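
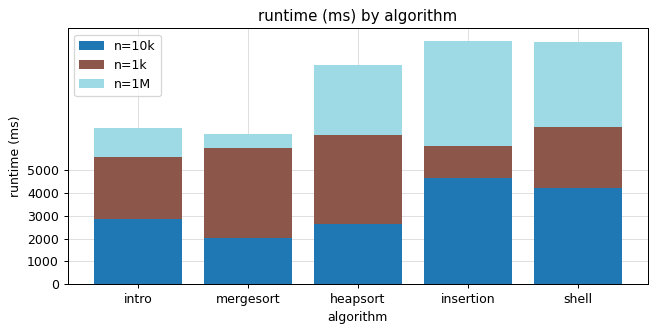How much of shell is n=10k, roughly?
≈ 4000

n=10k top ≈ 4000, bottom ≈ 0; segment ≈ 4000.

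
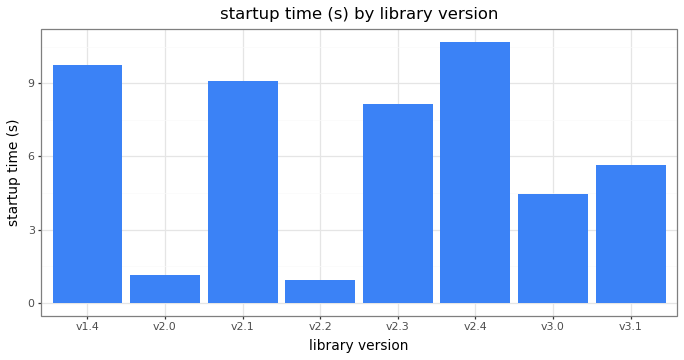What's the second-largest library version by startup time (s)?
v1.4

Top 3: v2.4 ≈ 11, v1.4 ≈ 10, v2.1 ≈ 9.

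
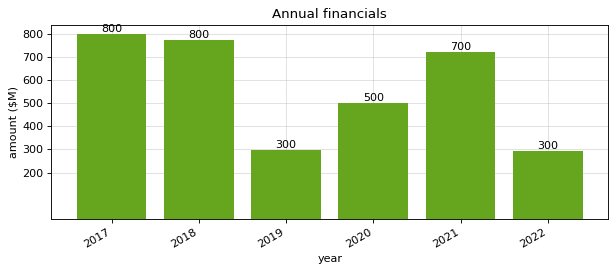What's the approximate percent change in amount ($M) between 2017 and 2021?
2017 ≈ 800, 2021 ≈ 700; (700 − 800) / 800 ≈ -12.5%.

≈ -12.5%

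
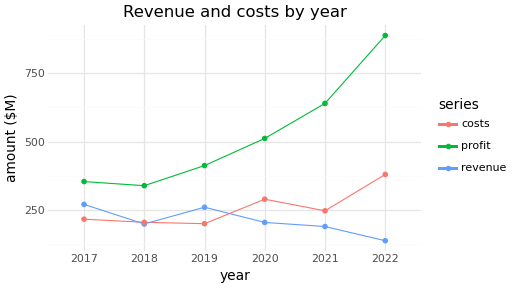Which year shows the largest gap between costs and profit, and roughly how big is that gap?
2022: costs ≈ 400, profit ≈ 900 → gap ≈ 500. Next-largest (2021) is only ≈ 400.

2022, ≈ 500 $M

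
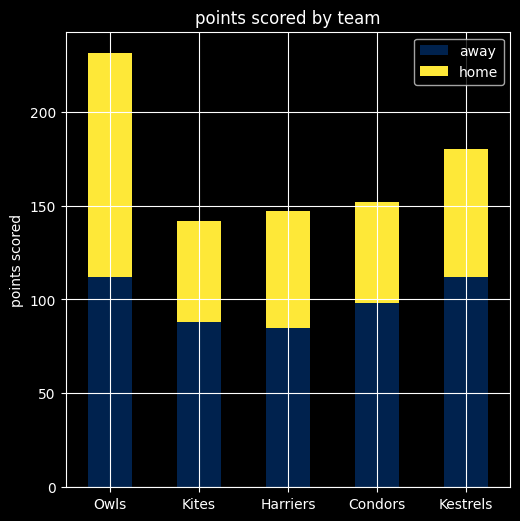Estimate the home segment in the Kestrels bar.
≈ 60

home top ≈ 180, bottom ≈ 120; segment ≈ 60.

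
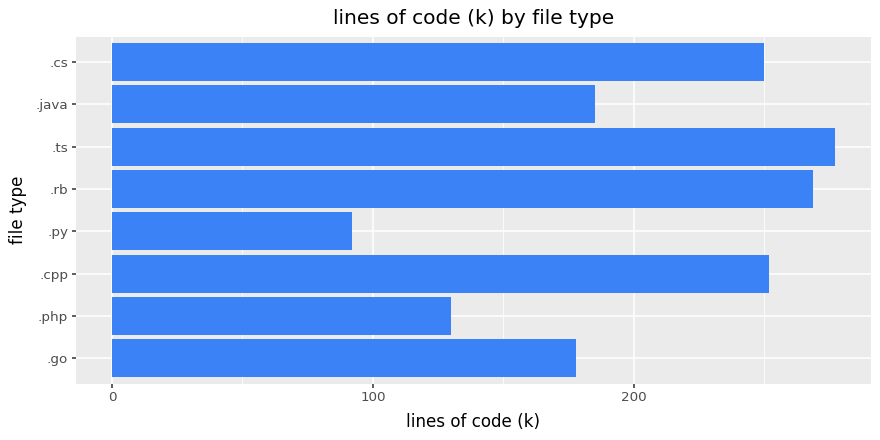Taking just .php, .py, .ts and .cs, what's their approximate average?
(125 + 100 + 275 + 250) / 4 ≈ 188.

≈ 188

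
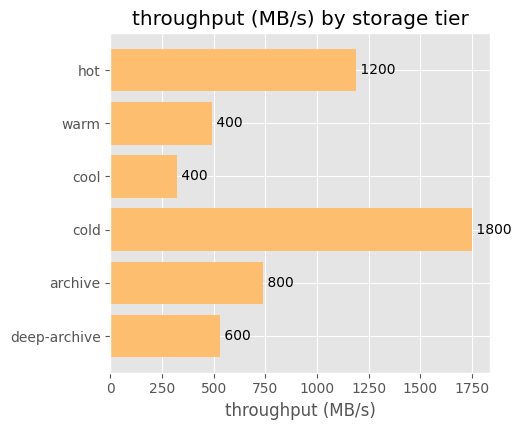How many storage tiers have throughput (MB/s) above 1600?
Above 1600: cold.

1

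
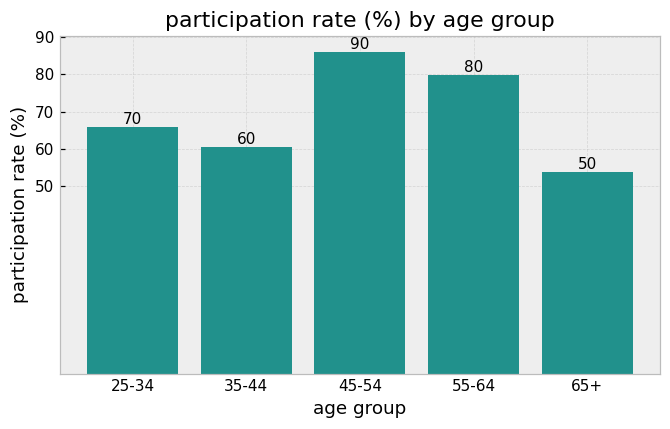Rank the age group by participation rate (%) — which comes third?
Top 4: 45-54 ≈ 90, 55-64 ≈ 80, 25-34 ≈ 70, 35-44 ≈ 60.

25-34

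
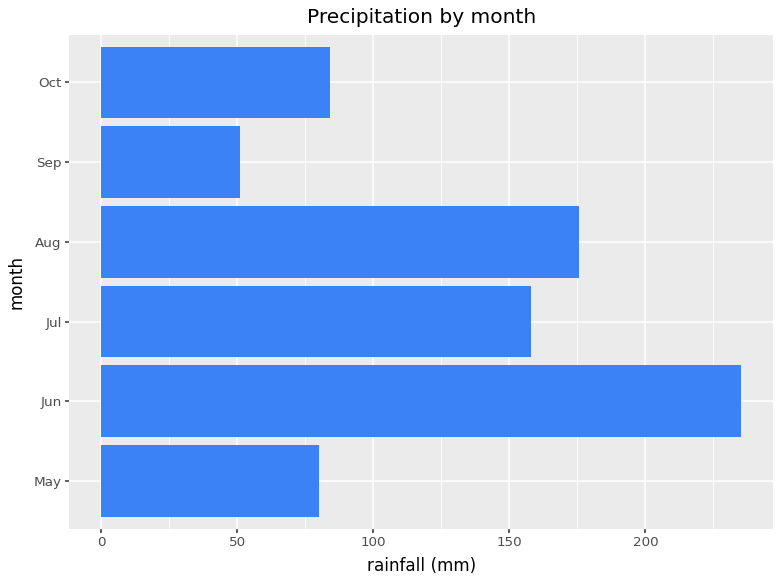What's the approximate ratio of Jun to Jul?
Jun ≈ 240, Jul ≈ 160; 240/160 ≈ 1.5.

≈ 1.5×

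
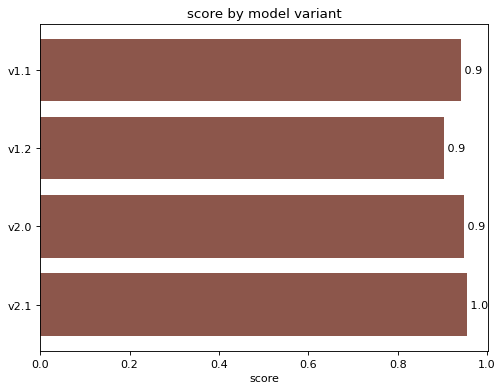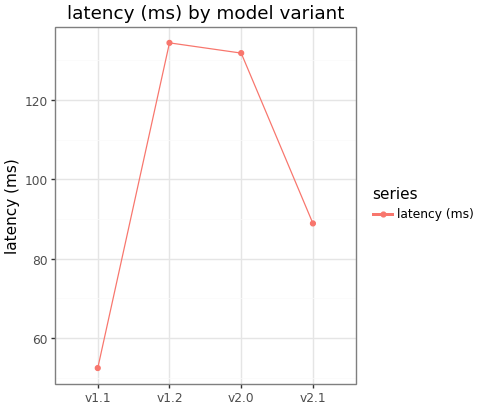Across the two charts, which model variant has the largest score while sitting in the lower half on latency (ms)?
Chart 2 median latency (ms) ≈ 120; below-median model variants: v1.1, v2.1. Among those, v2.1 has the highest score (≈ 1).

v2.1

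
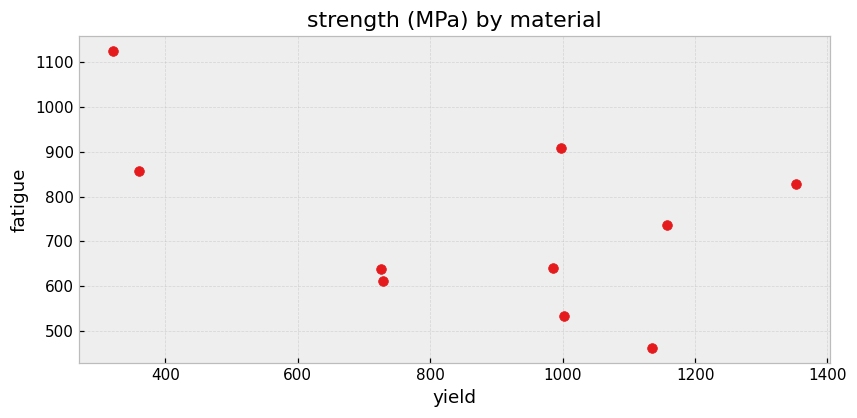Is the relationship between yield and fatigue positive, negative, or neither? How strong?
Points are negatively correlated; moderate (|r| ≈ 0.5).

negative, moderate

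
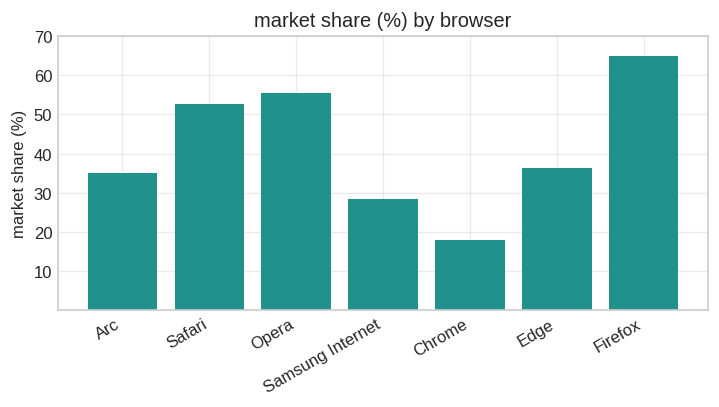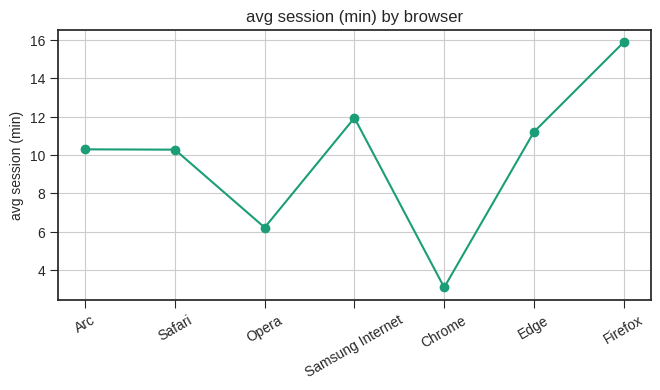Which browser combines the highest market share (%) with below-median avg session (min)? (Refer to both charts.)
Opera

Chart 2 median avg session (min) ≈ 10; below-median browsers: Safari, Opera, Chrome. Among those, Opera has the highest market share (%) (≈ 60).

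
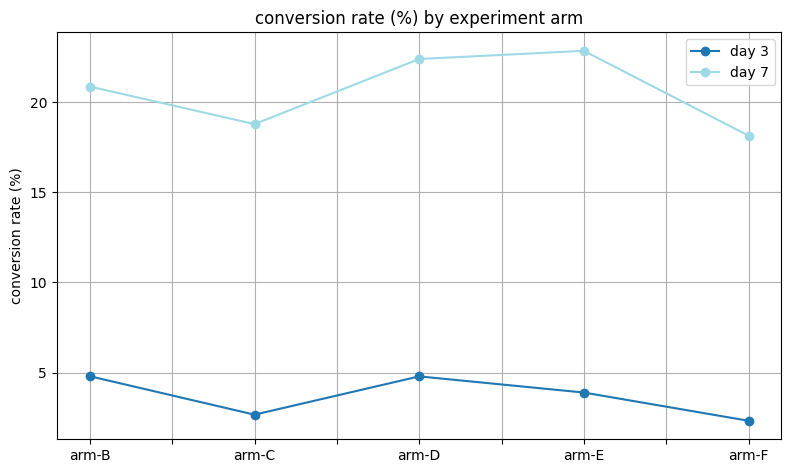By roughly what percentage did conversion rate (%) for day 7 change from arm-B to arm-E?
≈ +10%

arm-B ≈ 20, arm-E ≈ 22; (22 − 20) / 20 ≈ +10%.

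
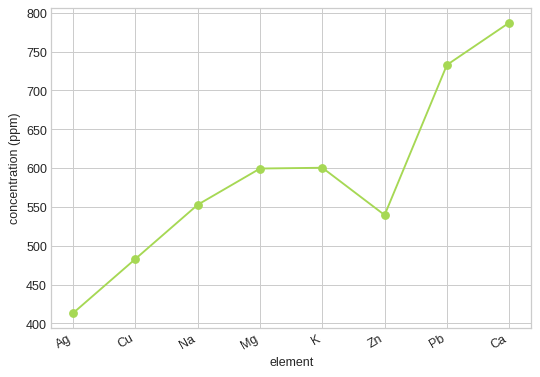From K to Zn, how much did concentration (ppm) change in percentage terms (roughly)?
K ≈ 600, Zn ≈ 550; (550 − 600) / 600 ≈ -8.3%.

≈ -8.3%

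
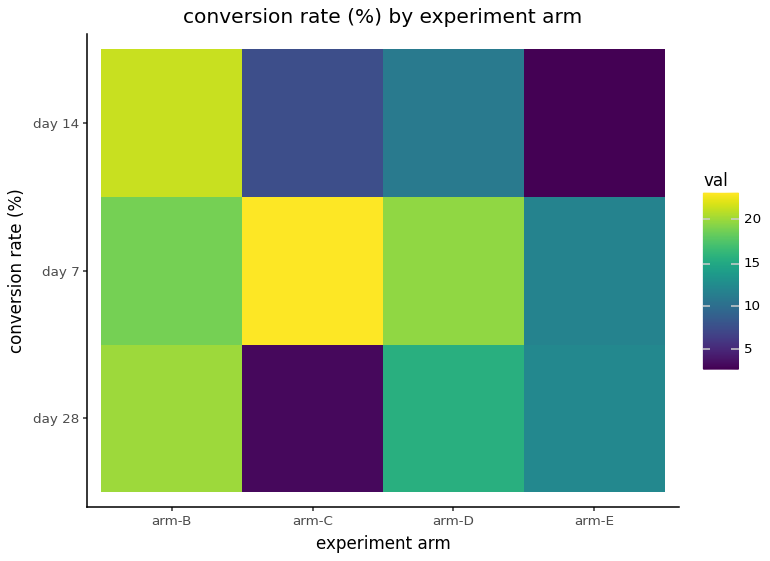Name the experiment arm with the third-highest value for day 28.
Top 4 for day 28: arm-B ≈ 20, arm-D ≈ 16, arm-E ≈ 12, arm-C ≈ 4.

arm-E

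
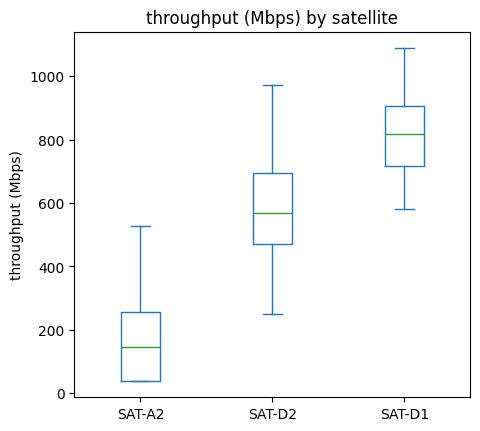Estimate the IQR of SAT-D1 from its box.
Q3 ≈ 900, Q1 ≈ 700; IQR ≈ 200.

≈ 200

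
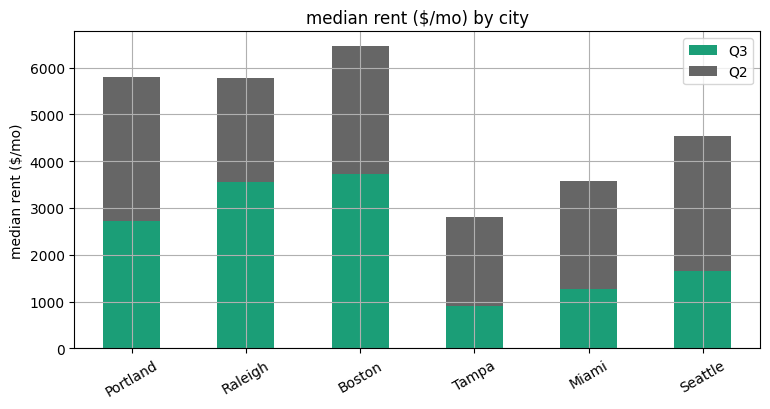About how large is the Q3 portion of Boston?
≈ 4000

Q3 top ≈ 4000, bottom ≈ 0; segment ≈ 4000.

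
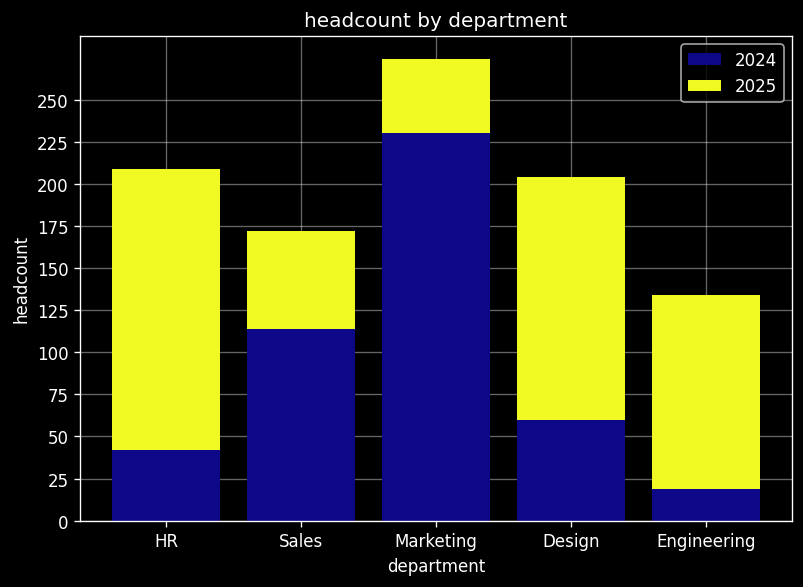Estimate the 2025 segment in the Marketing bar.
2025 top ≈ 275, bottom ≈ 225; segment ≈ 50.

≈ 50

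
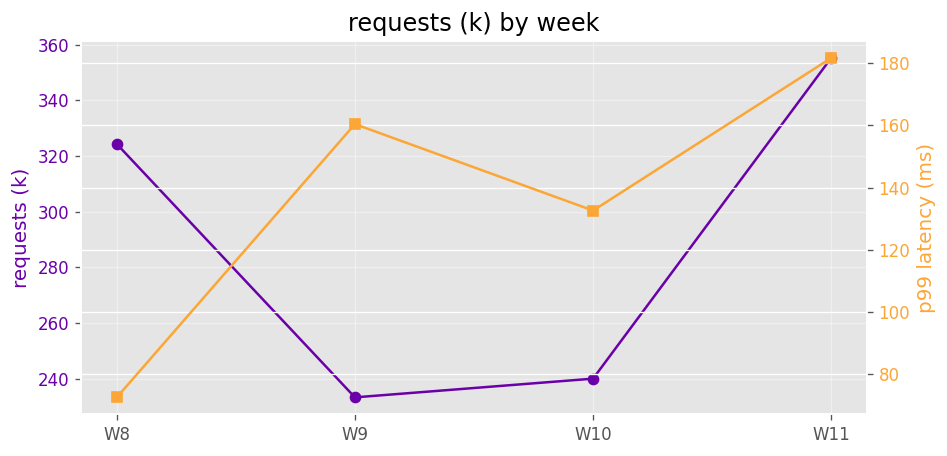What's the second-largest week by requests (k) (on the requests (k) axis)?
Top 3 (on the requests (k) axis): W11 ≈ 360, W8 ≈ 320, W10 ≈ 240.

W8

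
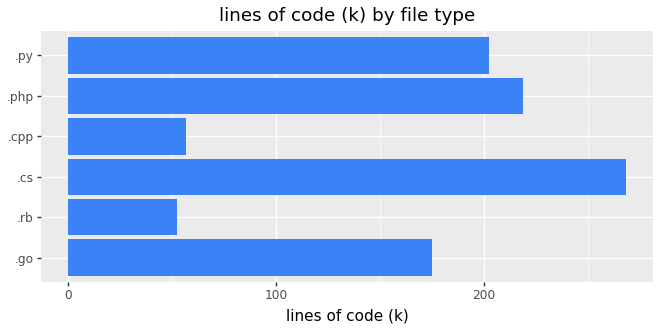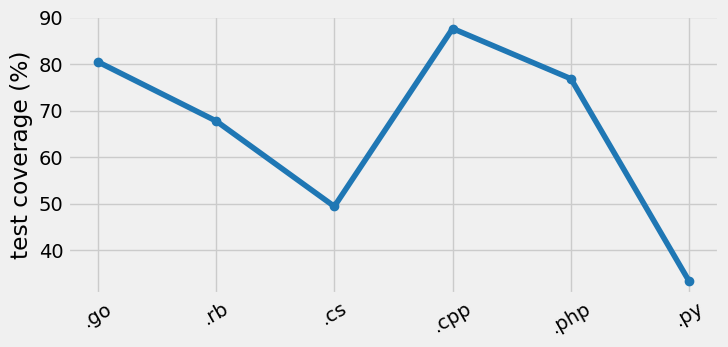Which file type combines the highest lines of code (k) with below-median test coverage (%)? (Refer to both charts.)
Chart 2 median test coverage (%) ≈ 70; below-median file types: .rb, .cs, .py. Among those, .cs has the highest lines of code (k) (≈ 275).

.cs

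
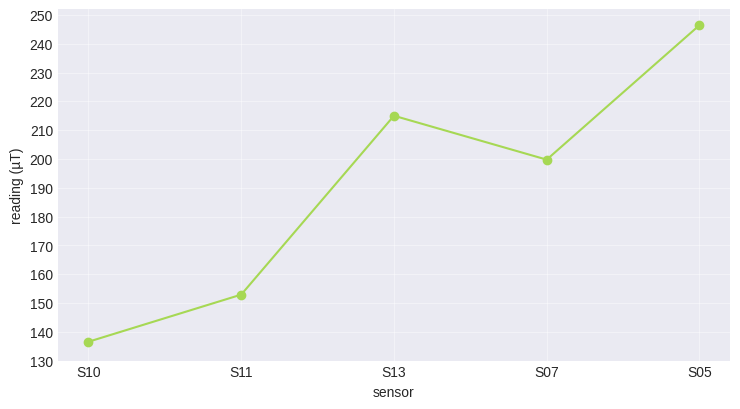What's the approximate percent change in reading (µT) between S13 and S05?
≈ +13.6%

S13 ≈ 220, S05 ≈ 250; (250 − 220) / 220 ≈ +13.6%.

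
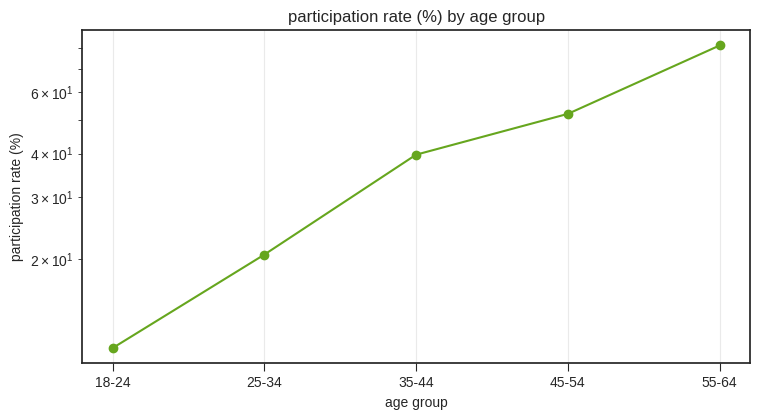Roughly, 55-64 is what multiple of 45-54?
≈ 1.6×

55-64 ≈ 80, 45-54 ≈ 50; 80/50 ≈ 1.6.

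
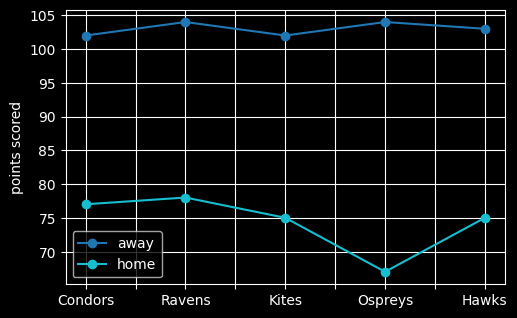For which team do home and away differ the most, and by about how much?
Ospreys: home ≈ 65, away ≈ 105 → gap ≈ 40. Next-largest (Hawks) is only ≈ 30.

Ospreys, ≈ 40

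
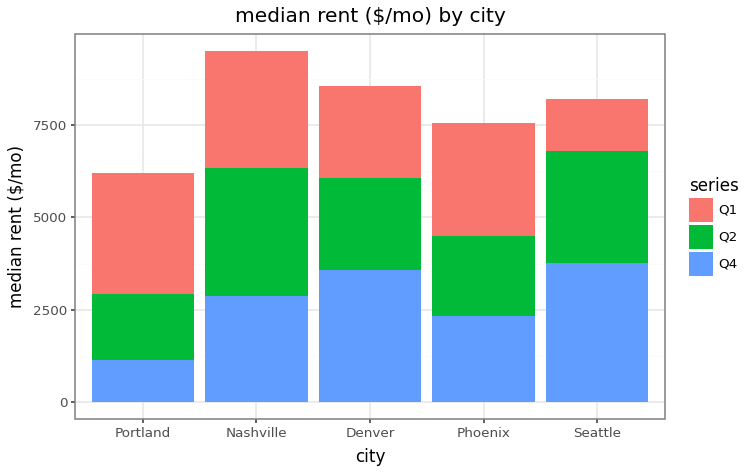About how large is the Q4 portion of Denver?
Q4 top ≈ 4000, bottom ≈ 0; segment ≈ 4000.

≈ 4000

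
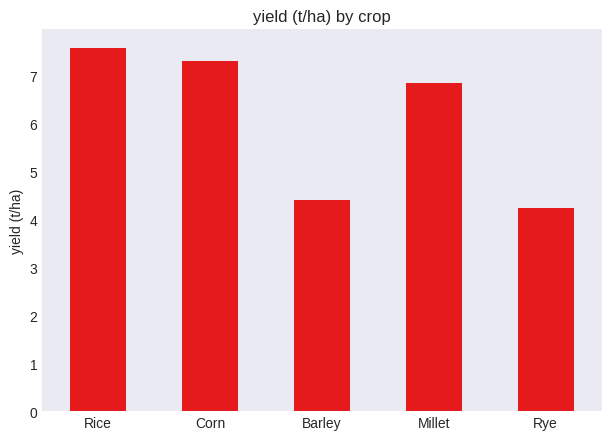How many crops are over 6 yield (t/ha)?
3

Above 6: Rice, Corn, Millet.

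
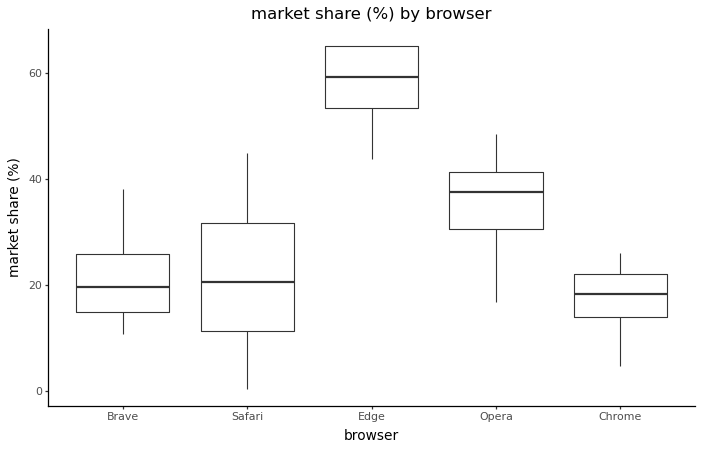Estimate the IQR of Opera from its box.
≈ 10

Q3 ≈ 40, Q1 ≈ 30; IQR ≈ 10.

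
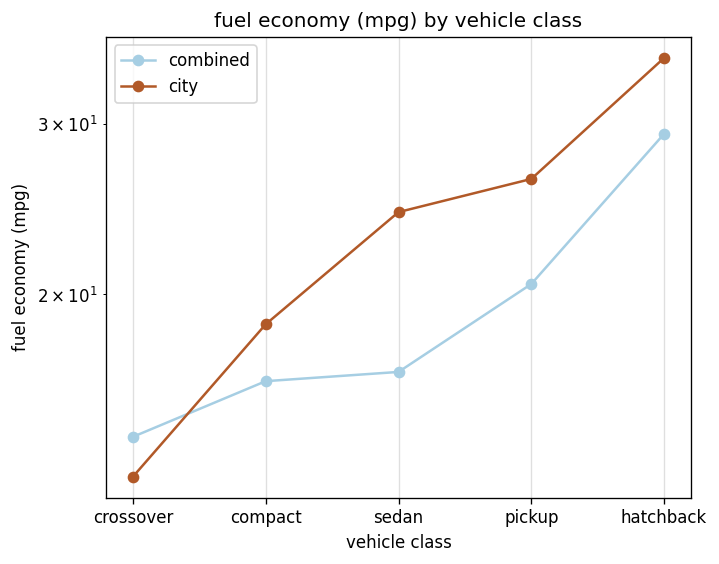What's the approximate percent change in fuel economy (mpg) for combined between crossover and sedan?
≈ +14.3%

crossover ≈ 14, sedan ≈ 16; (16 − 14) / 14 ≈ +14.3%.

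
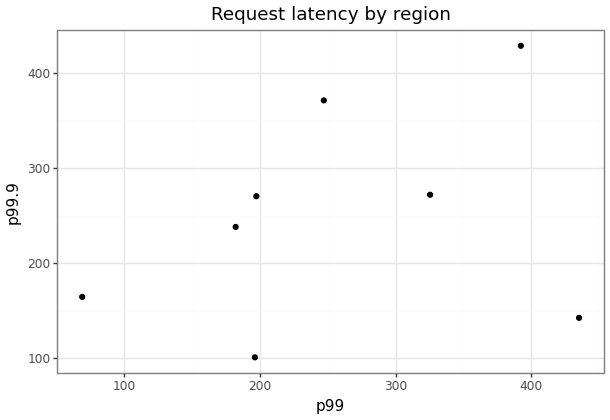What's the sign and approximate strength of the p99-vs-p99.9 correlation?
Points are positively correlated; weak (|r| ≈ 0.3).

positive, weak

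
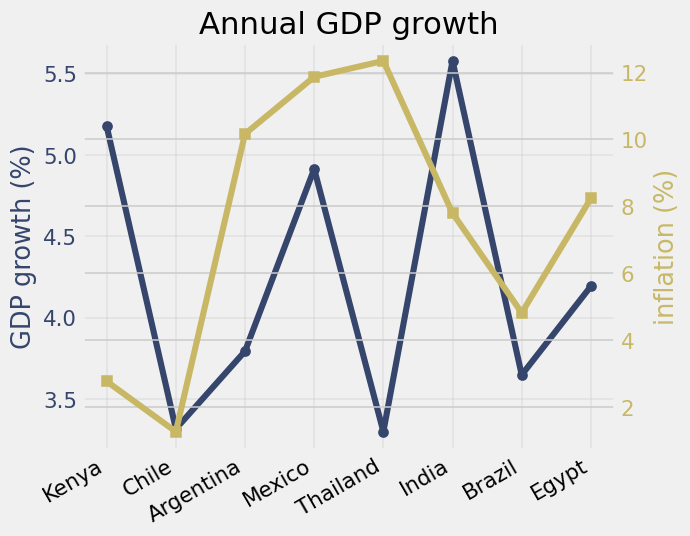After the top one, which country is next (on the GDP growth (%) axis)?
Kenya

Top 3 (on the GDP growth (%) axis): India ≈ 5.6, Kenya ≈ 5.2, Mexico ≈ 5.0.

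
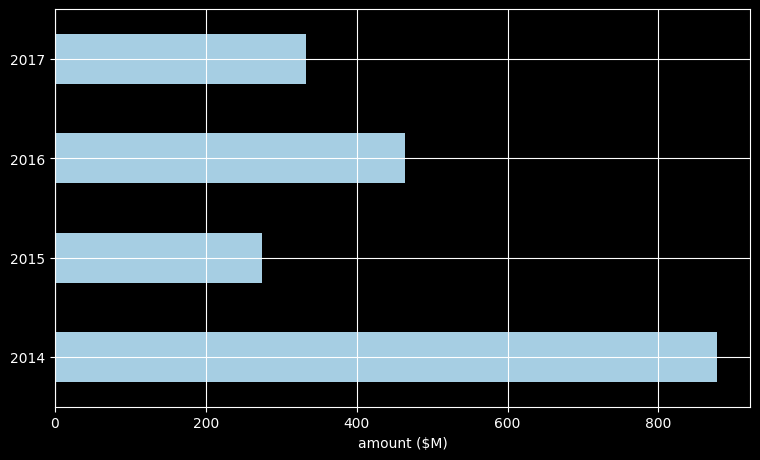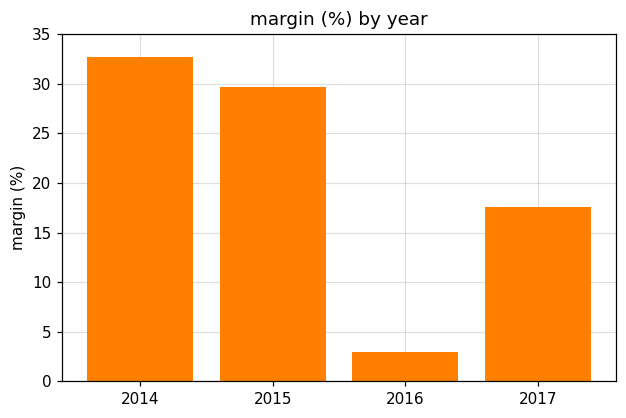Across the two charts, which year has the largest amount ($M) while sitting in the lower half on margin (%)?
Chart 2 median margin (%) ≈ 25; below-median years: 2016, 2017. Among those, 2016 has the highest amount ($M) (≈ 500).

2016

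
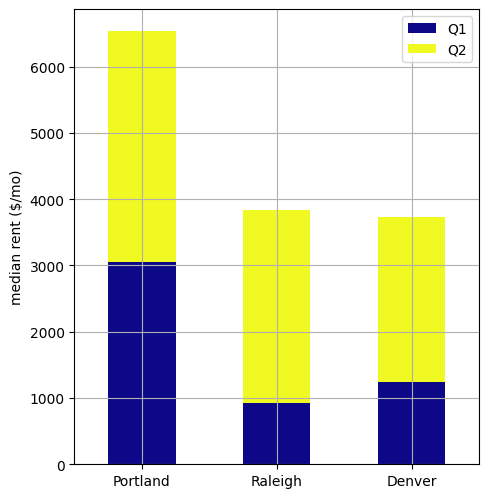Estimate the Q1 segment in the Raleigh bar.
≈ 1000

Q1 top ≈ 1000, bottom ≈ 0; segment ≈ 1000.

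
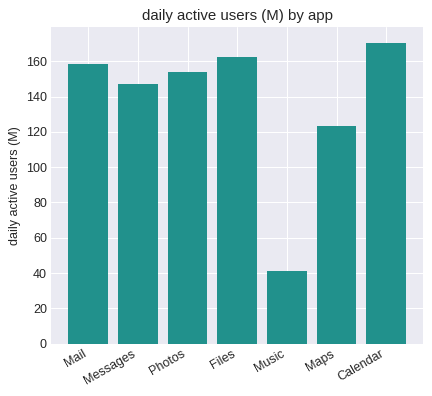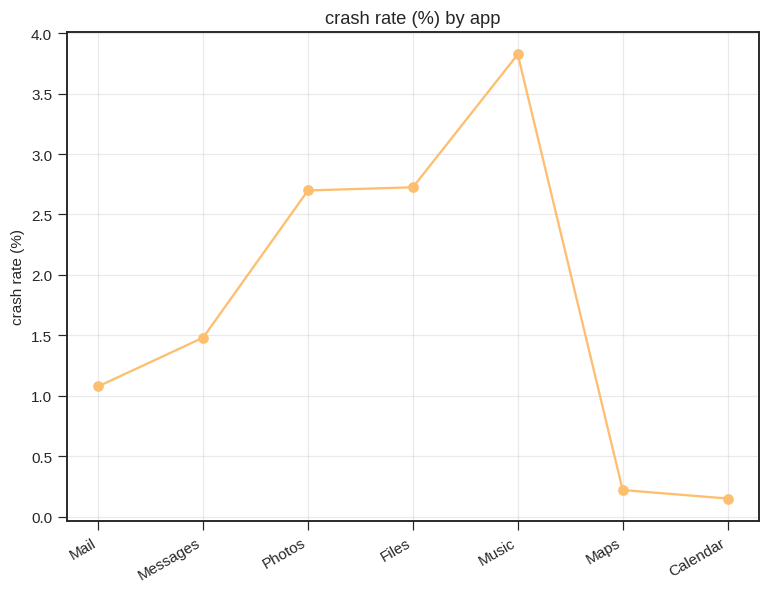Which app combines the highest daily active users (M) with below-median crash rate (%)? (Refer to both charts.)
Chart 2 median crash rate (%) ≈ 1.5; below-median apps: Mail, Maps, Calendar. Among those, Calendar has the highest daily active users (M) (≈ 180).

Calendar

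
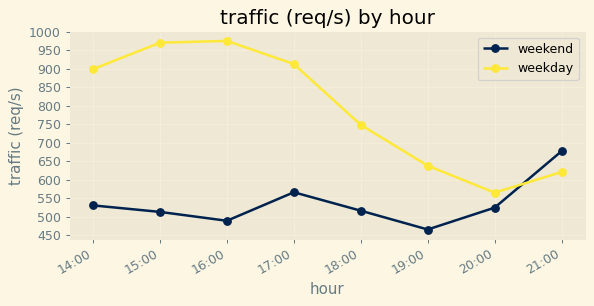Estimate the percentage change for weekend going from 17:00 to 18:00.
≈ -9.1%

17:00 ≈ 550, 18:00 ≈ 500; (500 − 550) / 550 ≈ -9.1%.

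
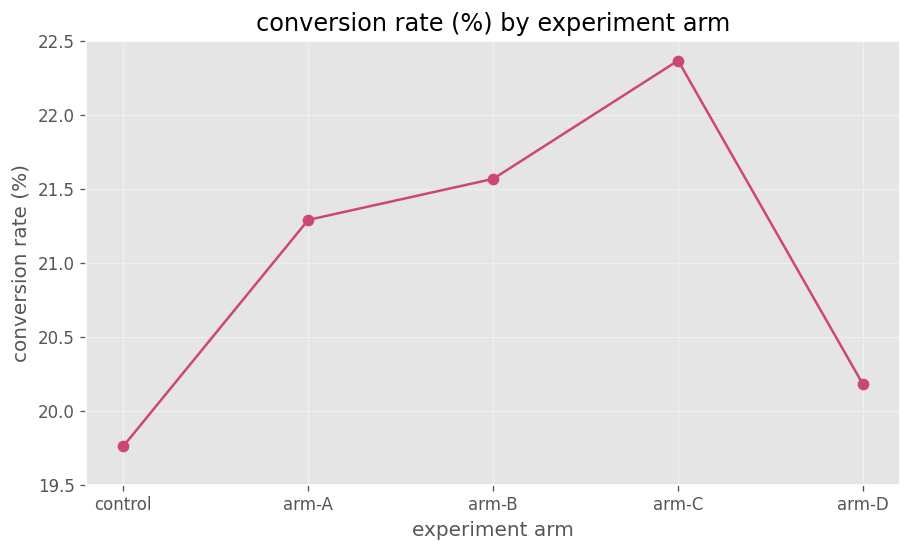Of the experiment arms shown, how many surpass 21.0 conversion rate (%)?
Above 21.0: arm-A, arm-B, arm-C.

3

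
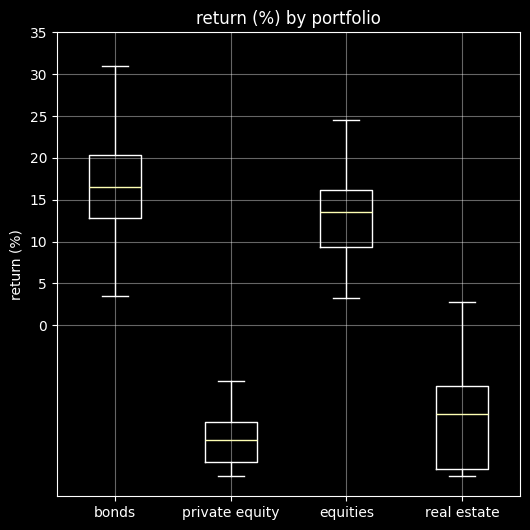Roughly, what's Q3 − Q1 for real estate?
≈ 10

Q3 ≈ -5, Q1 ≈ -15; IQR ≈ 10.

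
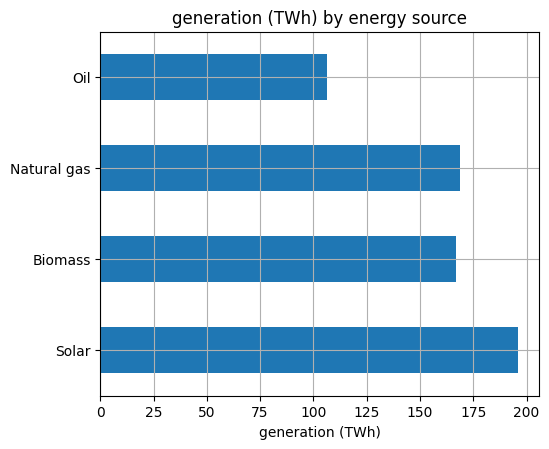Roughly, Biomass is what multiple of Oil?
Biomass ≈ 160, Oil ≈ 100; 160/100 ≈ 1.6.

≈ 1.6×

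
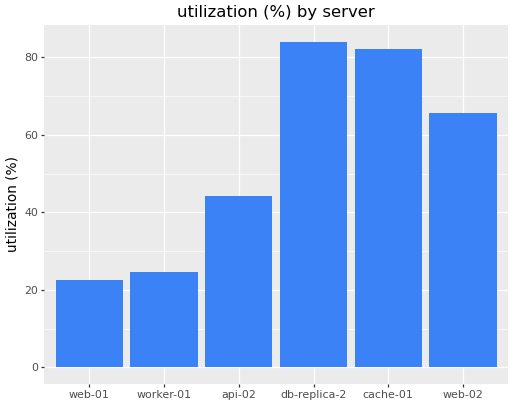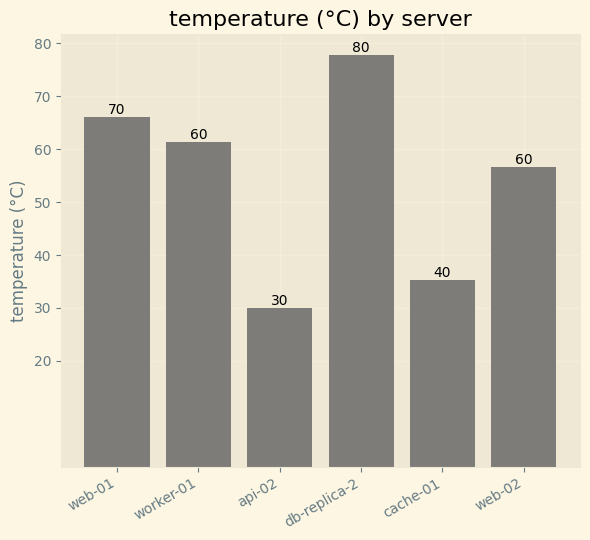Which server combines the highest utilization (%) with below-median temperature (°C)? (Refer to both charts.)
Chart 2 median temperature (°C) ≈ 60; below-median servers: api-02, cache-01, web-02. Among those, cache-01 has the highest utilization (%) (≈ 80).

cache-01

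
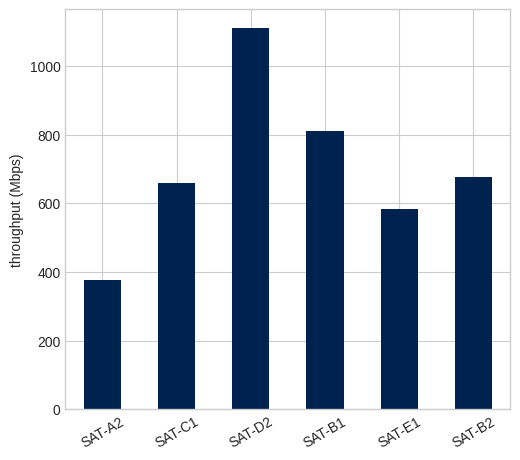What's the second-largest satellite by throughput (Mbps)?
SAT-B1

Top 3: SAT-D2 ≈ 1100, SAT-B1 ≈ 800, SAT-B2 ≈ 700.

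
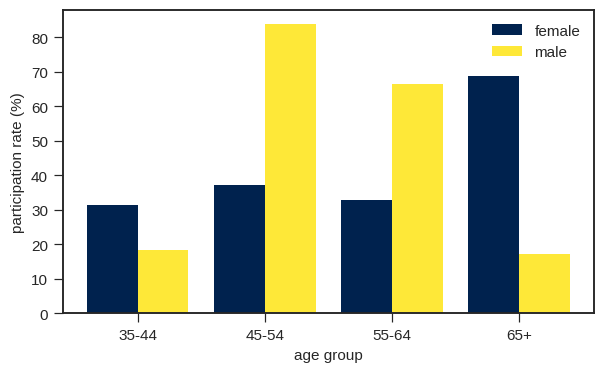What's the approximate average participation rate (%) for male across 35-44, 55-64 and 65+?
(20 + 70 + 20) / 3 ≈ 37.

≈ 37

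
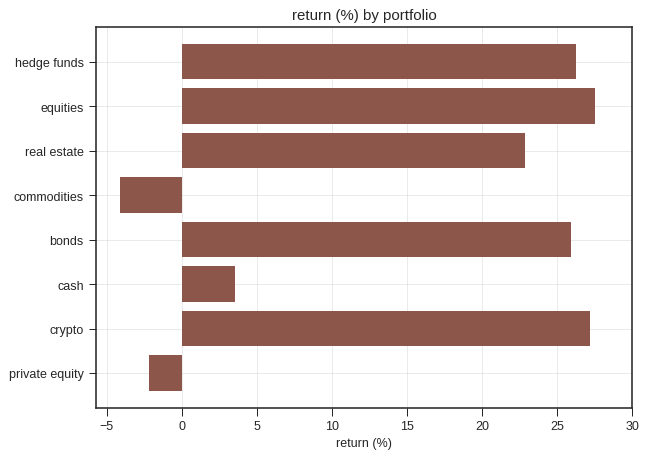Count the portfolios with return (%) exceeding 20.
Above 20: hedge funds, equities, real estate, bonds, crypto.

5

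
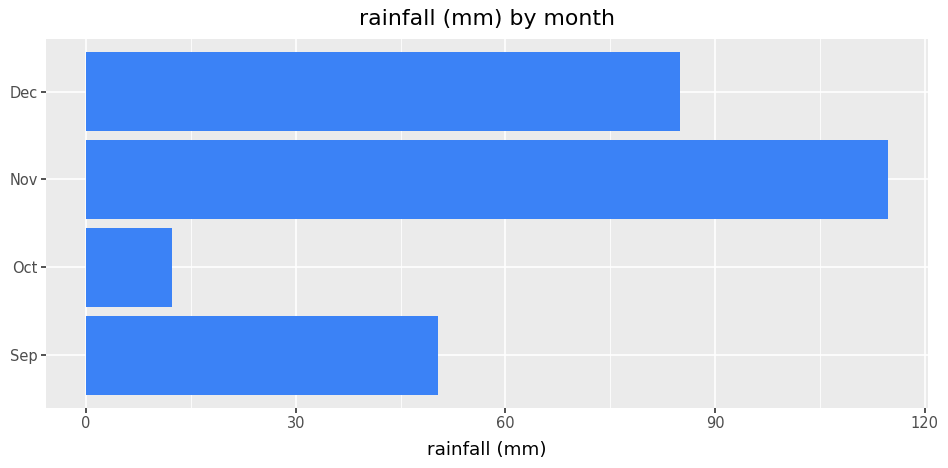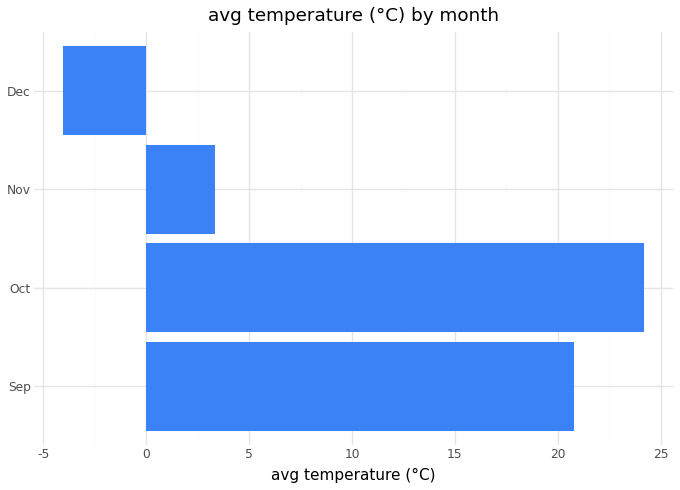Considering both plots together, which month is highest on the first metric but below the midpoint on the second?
Chart 2 median avg temperature (°C) ≈ 10; below-median months: Nov, Dec. Among those, Nov has the highest rainfall (mm) (≈ 120).

Nov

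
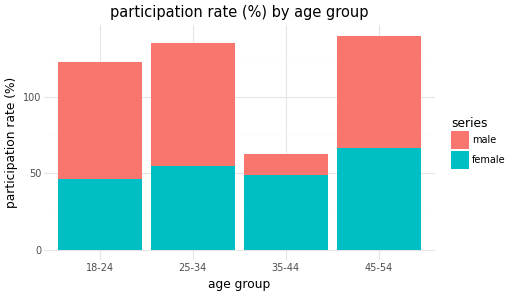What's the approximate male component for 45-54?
≈ 80

male top ≈ 140, bottom ≈ 60; segment ≈ 80.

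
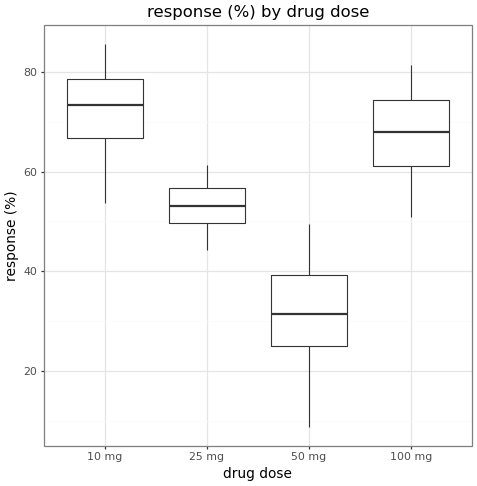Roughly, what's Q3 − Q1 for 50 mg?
≈ 15

Q3 ≈ 40, Q1 ≈ 25; IQR ≈ 15.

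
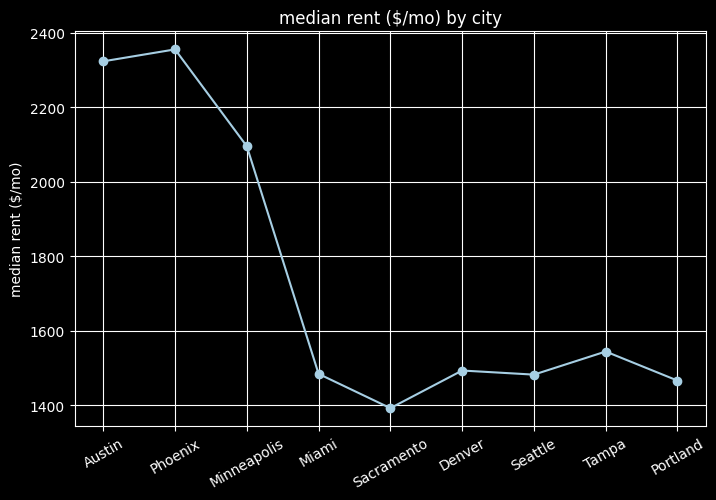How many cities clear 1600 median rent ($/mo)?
Above 1600: Austin, Phoenix, Minneapolis.

3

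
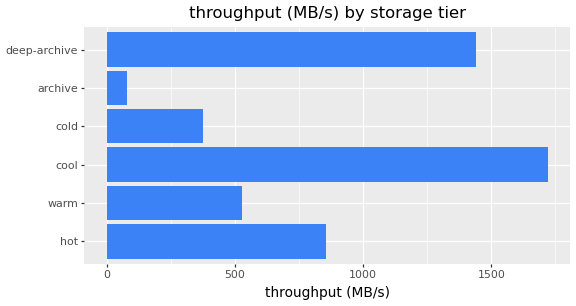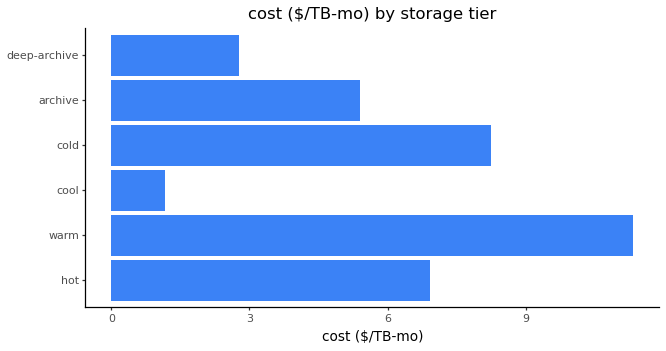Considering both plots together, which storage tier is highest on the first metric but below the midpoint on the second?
Chart 2 median cost ($/TB-mo) ≈ 6; below-median storage tiers: cool, archive, deep-archive. Among those, cool has the highest throughput (MB/s) (≈ 1800).

cool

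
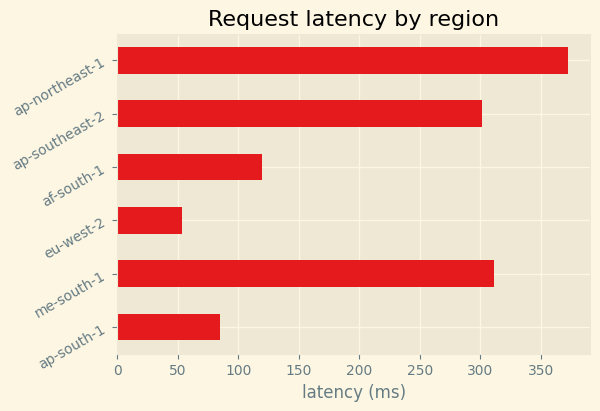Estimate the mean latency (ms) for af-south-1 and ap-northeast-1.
≈ 225

(100 + 350) / 2 ≈ 225.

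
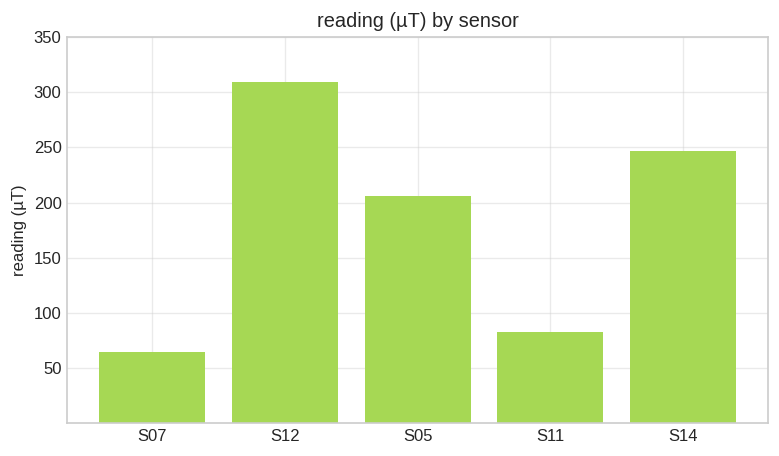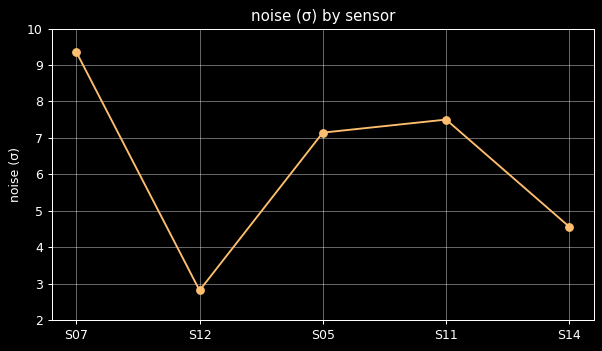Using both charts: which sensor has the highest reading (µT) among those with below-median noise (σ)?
Chart 2 median noise (σ) ≈ 7; below-median sensors: S12, S14. Among those, S12 has the highest reading (µT) (≈ 300).

S12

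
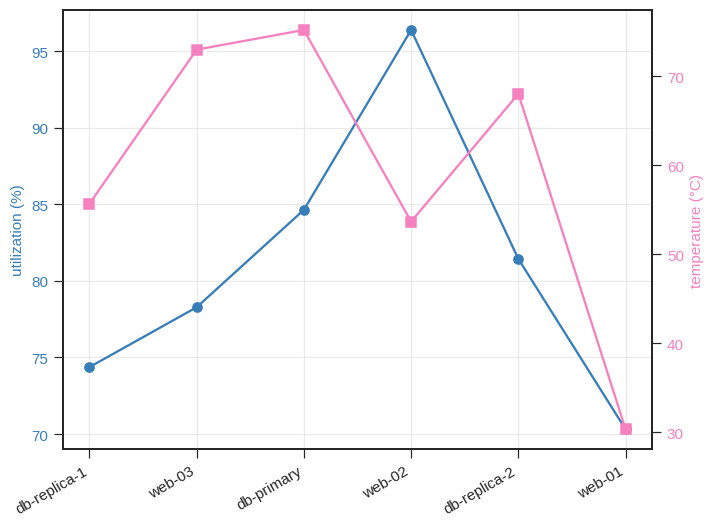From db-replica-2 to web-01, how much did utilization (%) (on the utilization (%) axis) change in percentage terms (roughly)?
≈ -12.5%

db-replica-2 ≈ 80, web-01 ≈ 70; (70 − 80) / 80 ≈ -12.5%.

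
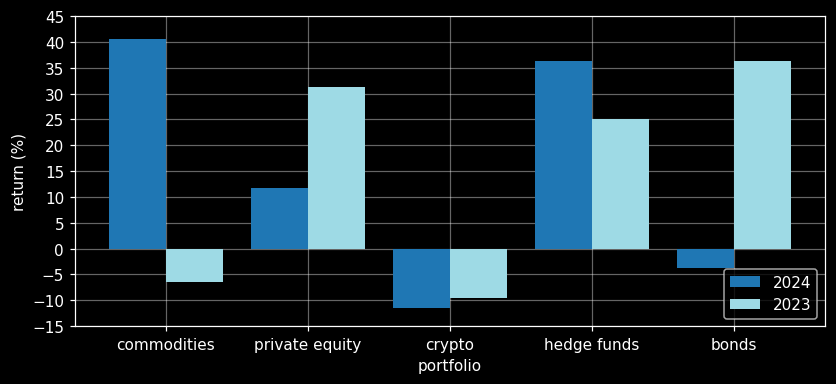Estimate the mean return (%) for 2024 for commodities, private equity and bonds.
≈ 15

(40 + 10 + -5) / 3 ≈ 15.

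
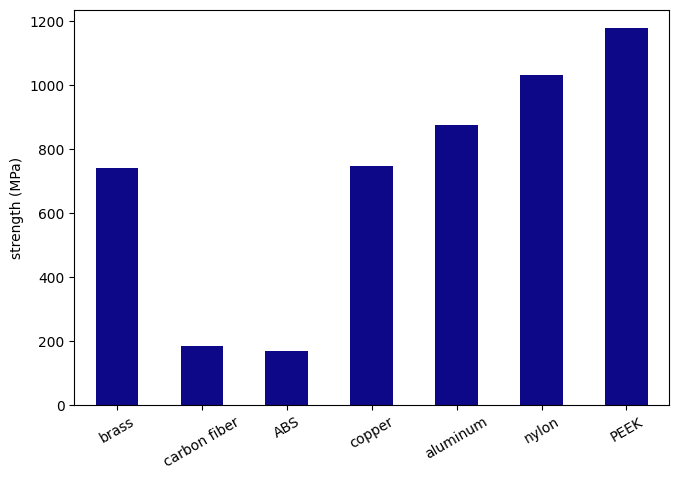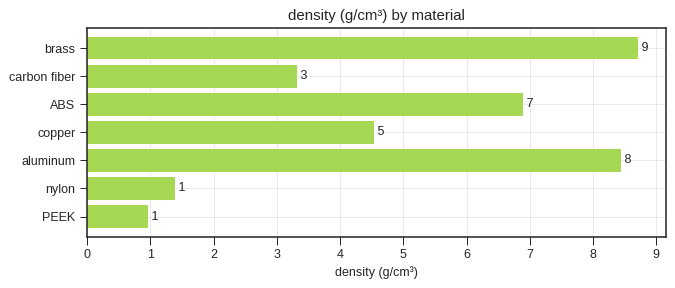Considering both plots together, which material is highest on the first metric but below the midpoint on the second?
Chart 2 median density (g/cm³) ≈ 5; below-median materials: carbon fiber, nylon, PEEK. Among those, PEEK has the highest strength (MPa) (≈ 1200).

PEEK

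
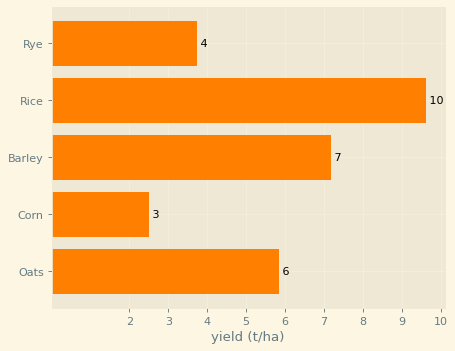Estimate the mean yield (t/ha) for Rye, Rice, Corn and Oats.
(4 + 10 + 3 + 6) / 4 ≈ 6.

≈ 6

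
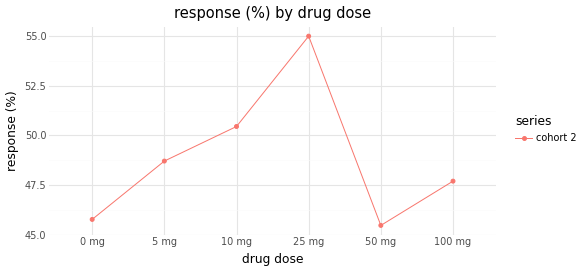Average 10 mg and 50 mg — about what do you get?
≈ 48

(50 + 45) / 2 ≈ 48.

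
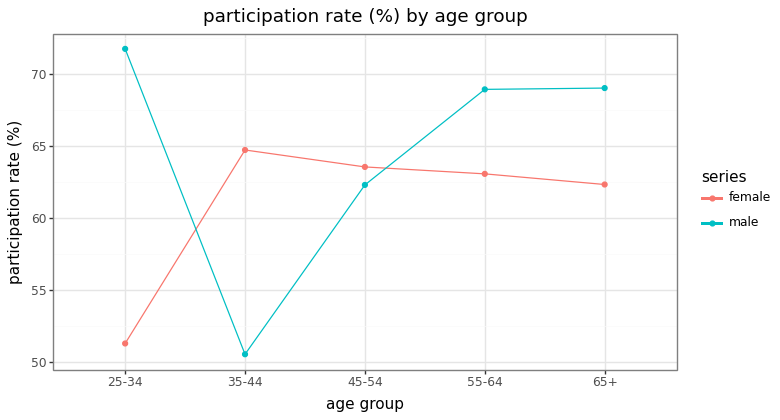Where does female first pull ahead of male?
25-34: female ≈ 52 vs male ≈ 72 (not yet); 35-44: female ≈ 64 vs male ≈ 50 (first crossover).

35-44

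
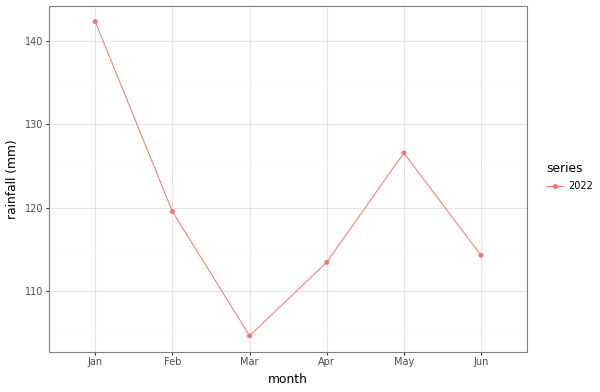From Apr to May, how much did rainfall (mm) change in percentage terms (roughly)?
Apr ≈ 115, May ≈ 125; (125 − 115) / 115 ≈ +8.7%.

≈ +8.7%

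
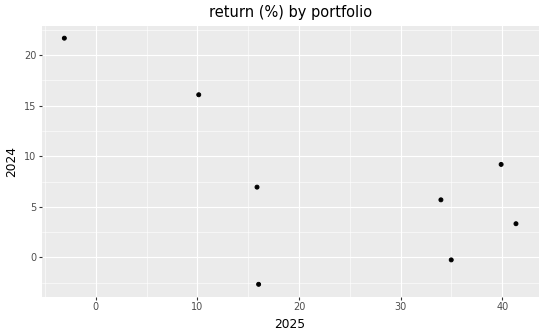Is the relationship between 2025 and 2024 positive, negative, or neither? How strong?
negative, moderate

Points are negatively correlated; moderate (|r| ≈ 0.6).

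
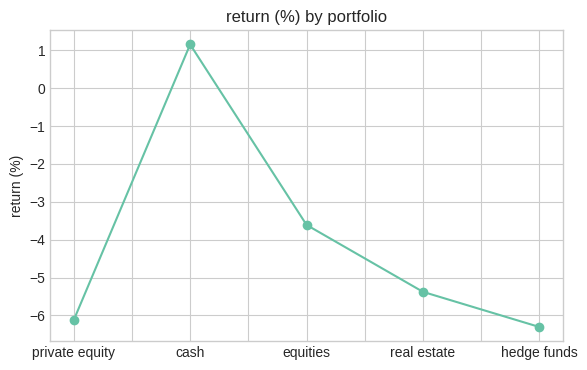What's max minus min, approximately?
≈ 7

Max cash ≈ 1, min hedge funds ≈ -6; range ≈ 7.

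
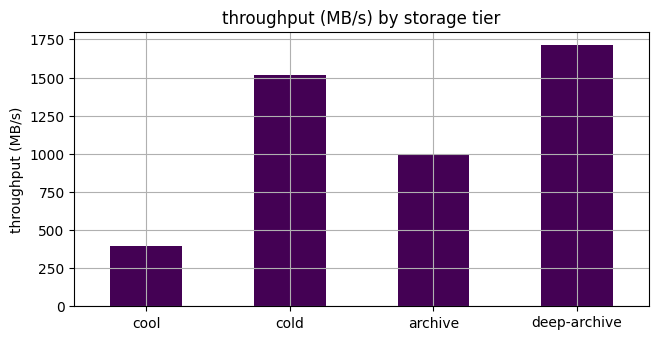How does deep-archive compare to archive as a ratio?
≈ 1.8×

deep-archive ≈ 1800, archive ≈ 1000; 1800/1000 ≈ 1.8.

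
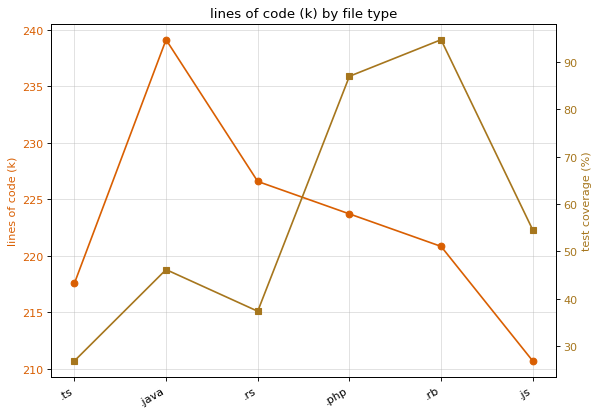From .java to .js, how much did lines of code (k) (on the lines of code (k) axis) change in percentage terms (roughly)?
.java ≈ 240, .js ≈ 210; (210 − 240) / 240 ≈ -12.5%.

≈ -12.5%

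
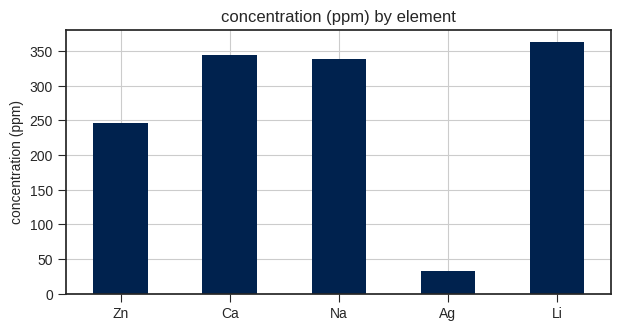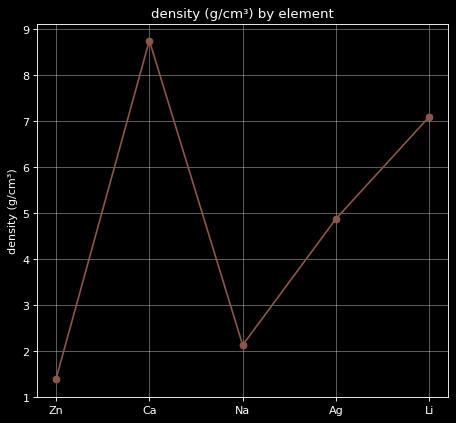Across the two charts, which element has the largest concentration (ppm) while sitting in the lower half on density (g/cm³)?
Chart 2 median density (g/cm³) ≈ 5; below-median elements: Zn, Na. Among those, Na has the highest concentration (ppm) (≈ 350).

Na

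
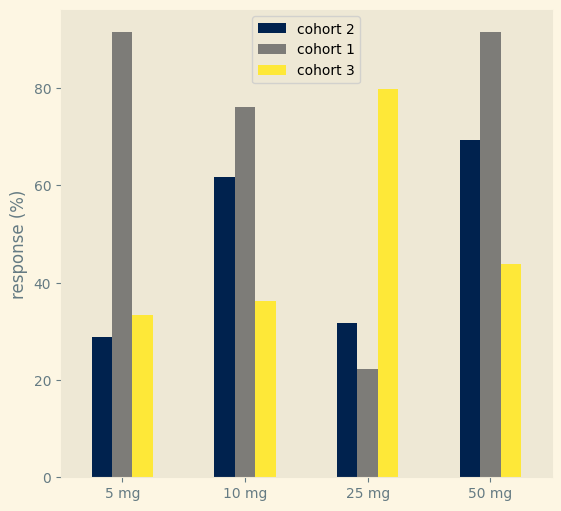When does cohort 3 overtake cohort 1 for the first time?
25 mg

10 mg: cohort 3 ≈ 40 vs cohort 1 ≈ 80 (not yet); 25 mg: cohort 3 ≈ 80 vs cohort 1 ≈ 20 (first crossover).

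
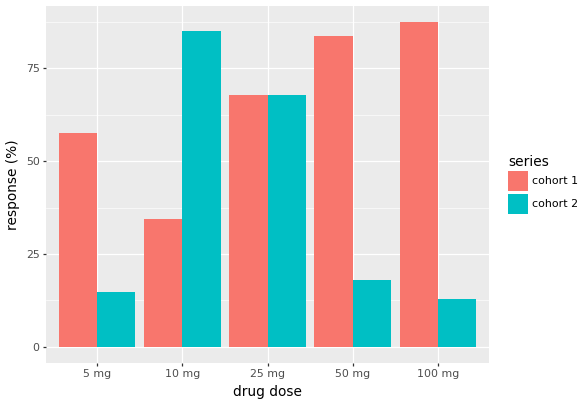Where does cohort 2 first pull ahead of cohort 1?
5 mg: cohort 2 ≈ 10 vs cohort 1 ≈ 60 (not yet); 10 mg: cohort 2 ≈ 90 vs cohort 1 ≈ 30 (first crossover).

10 mg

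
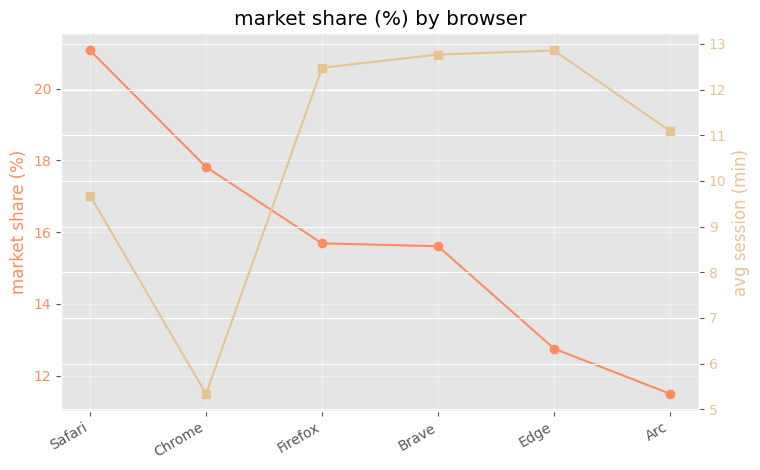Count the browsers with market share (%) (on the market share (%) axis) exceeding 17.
2

Above 17: Safari, Chrome.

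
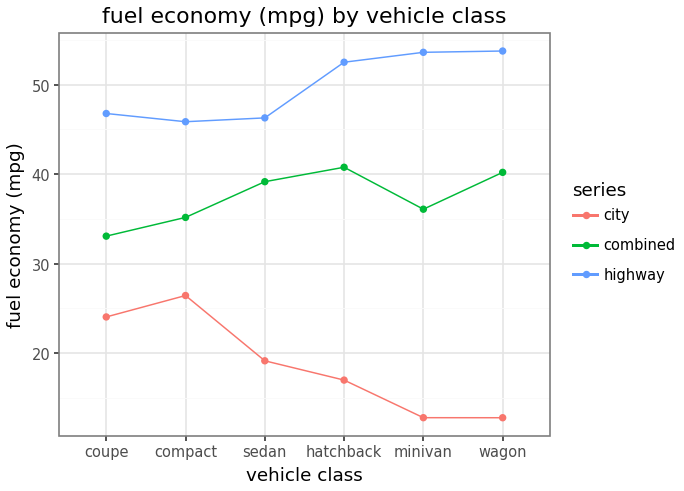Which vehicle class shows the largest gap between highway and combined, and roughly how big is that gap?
minivan: highway ≈ 55, combined ≈ 35 → gap ≈ 20. Next-largest (coupe) is only ≈ 10.

minivan, ≈ 20 mpg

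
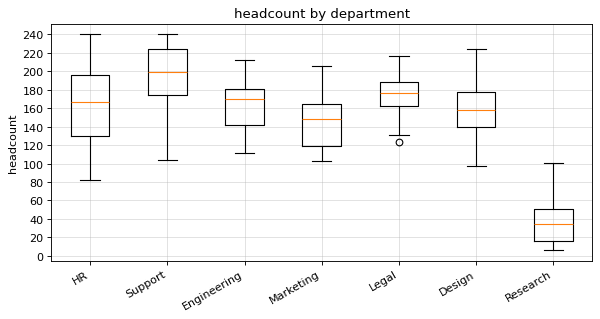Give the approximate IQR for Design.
≈ 40

Q3 ≈ 180, Q1 ≈ 140; IQR ≈ 40.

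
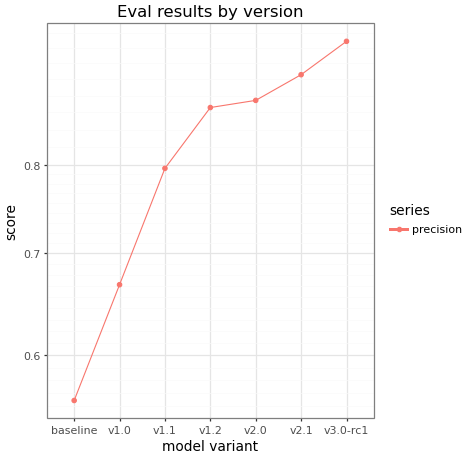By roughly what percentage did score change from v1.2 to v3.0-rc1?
≈ +11.8%

v1.2 ≈ 0.85, v3.0-rc1 ≈ 0.95; (0.95 − 0.85) / 0.85 ≈ +11.8%.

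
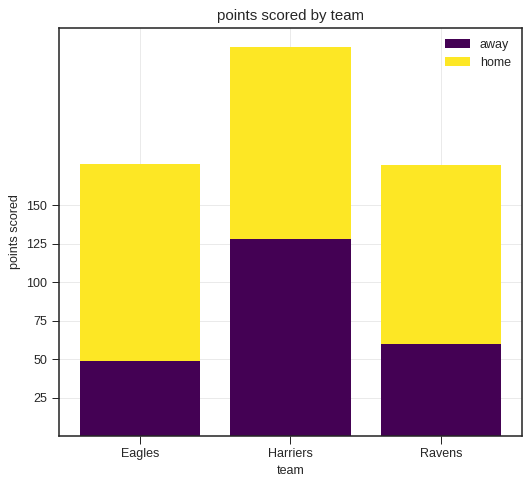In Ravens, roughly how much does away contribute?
away top ≈ 50, bottom ≈ 0; segment ≈ 50.

≈ 50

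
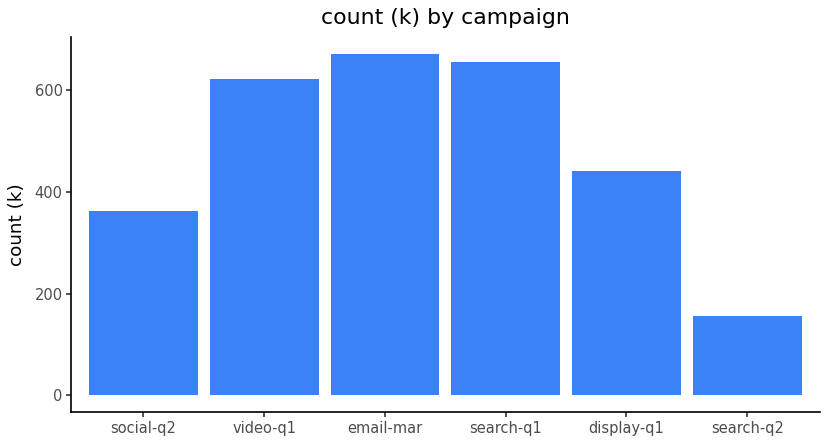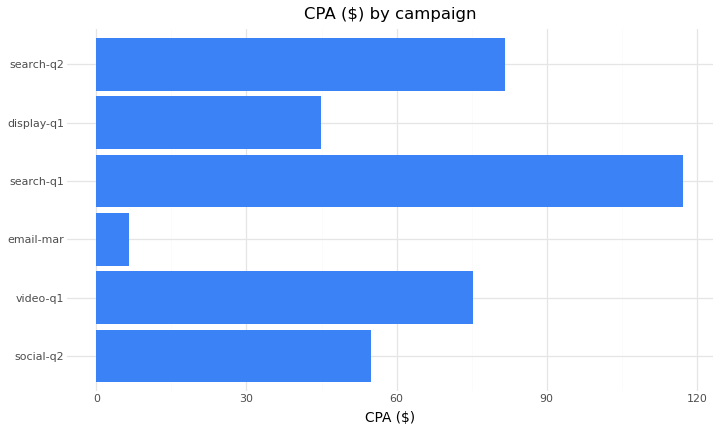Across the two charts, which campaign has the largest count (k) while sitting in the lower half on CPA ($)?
email-mar

Chart 2 median CPA ($) ≈ 60; below-median campaigns: social-q2, email-mar, display-q1. Among those, email-mar has the highest count (k) (≈ 700).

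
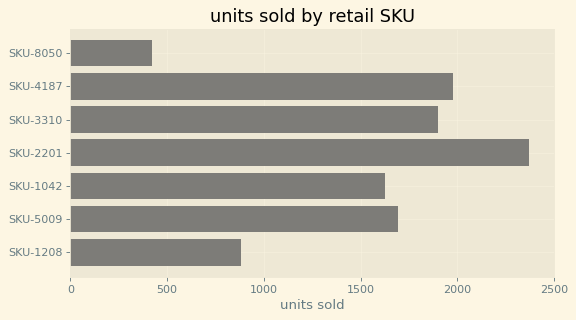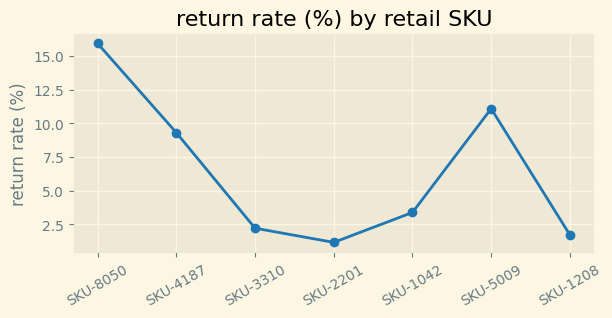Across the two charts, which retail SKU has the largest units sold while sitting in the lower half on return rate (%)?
Chart 2 median return rate (%) ≈ 4; below-median retail SKUs: SKU-3310, SKU-2201, SKU-1208. Among those, SKU-2201 has the highest units sold (≈ 2500).

SKU-2201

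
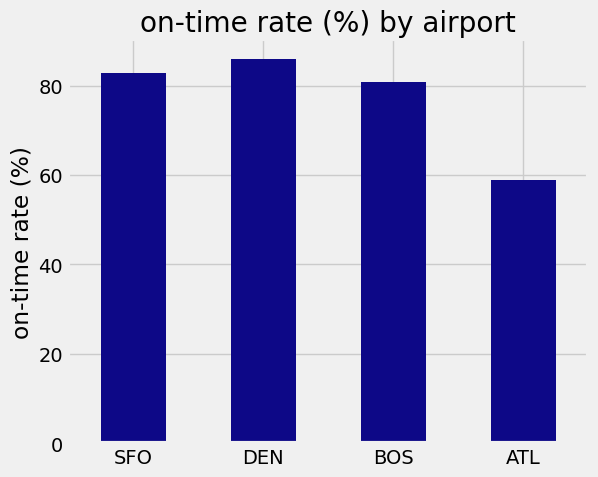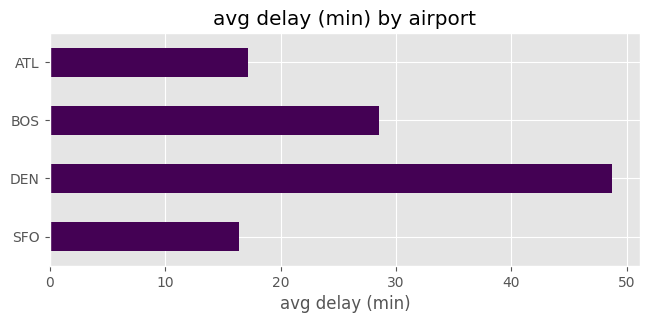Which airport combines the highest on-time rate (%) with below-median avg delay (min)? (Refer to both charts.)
Chart 2 median avg delay (min) ≈ 25; below-median airports: SFO, ATL. Among those, SFO has the highest on-time rate (%) (≈ 80).

SFO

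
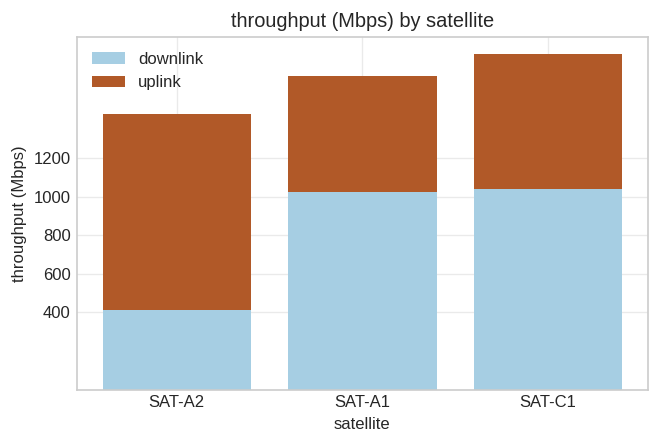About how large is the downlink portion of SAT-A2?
≈ 400

downlink top ≈ 400, bottom ≈ 0; segment ≈ 400.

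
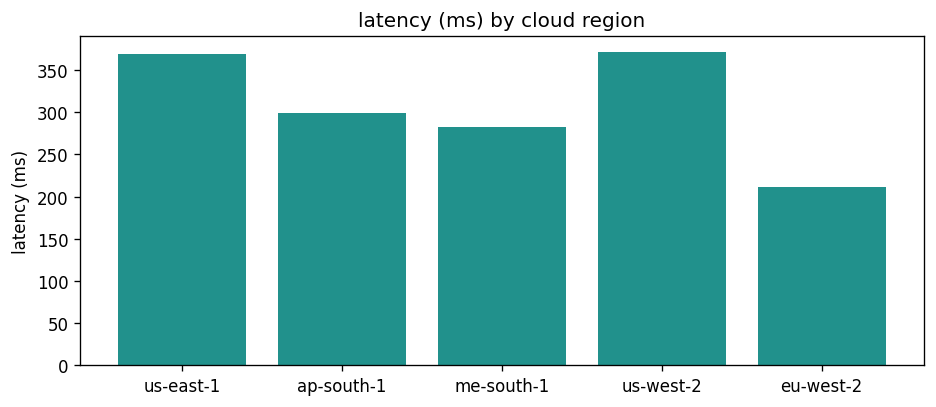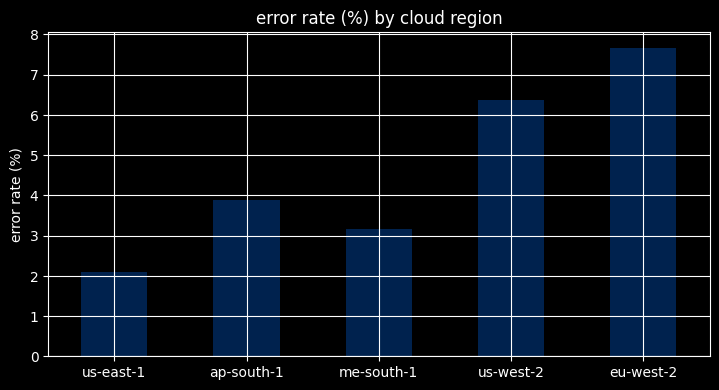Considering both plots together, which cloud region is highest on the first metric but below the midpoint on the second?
us-east-1

Chart 2 median error rate (%) ≈ 4; below-median cloud regions: us-east-1, me-south-1. Among those, us-east-1 has the highest latency (ms) (≈ 350).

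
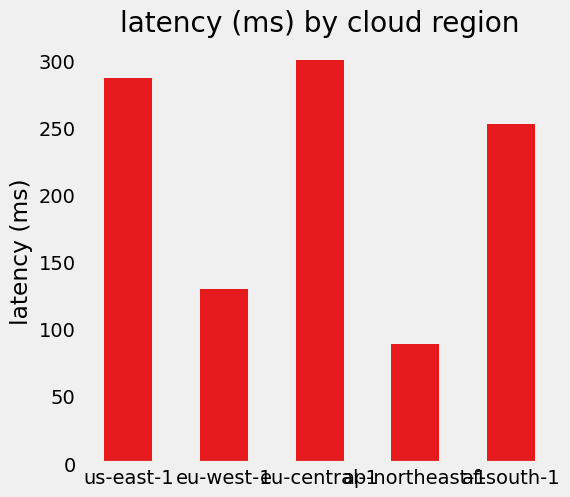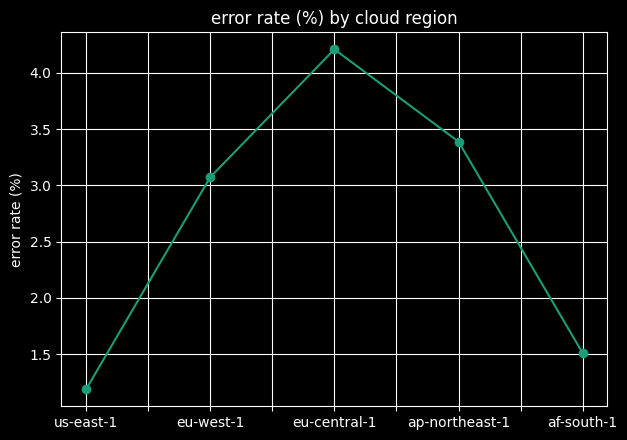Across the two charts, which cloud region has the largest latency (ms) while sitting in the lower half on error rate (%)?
us-east-1

Chart 2 median error rate (%) ≈ 3; below-median cloud regions: us-east-1, af-south-1. Among those, us-east-1 has the highest latency (ms) (≈ 300).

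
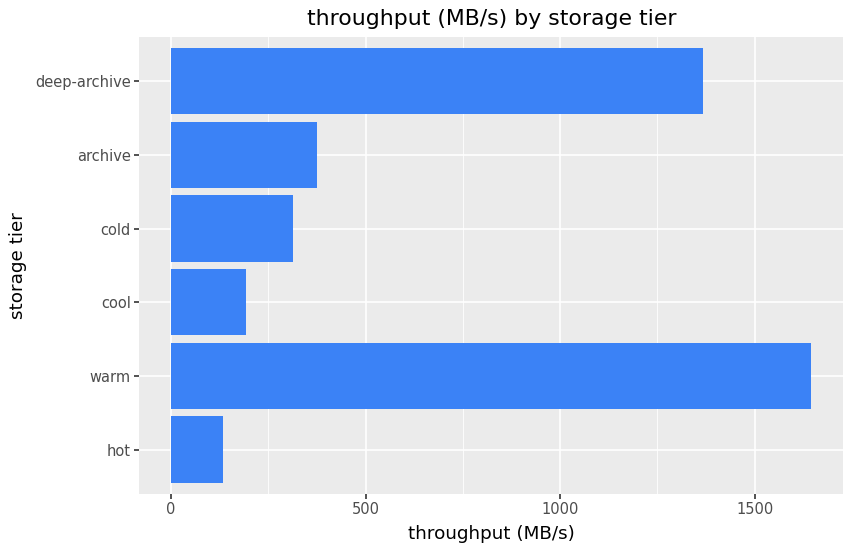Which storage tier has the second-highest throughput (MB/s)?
deep-archive

Top 3: warm ≈ 1600, deep-archive ≈ 1400, archive ≈ 400.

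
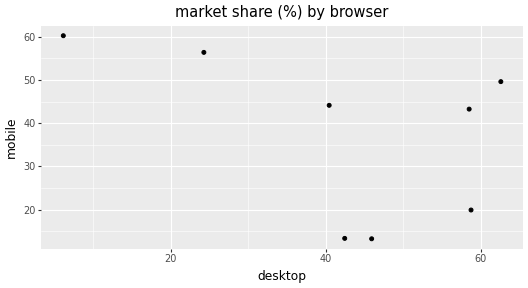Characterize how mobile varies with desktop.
negative, moderate

Points are negatively correlated; moderate (|r| ≈ 0.5).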